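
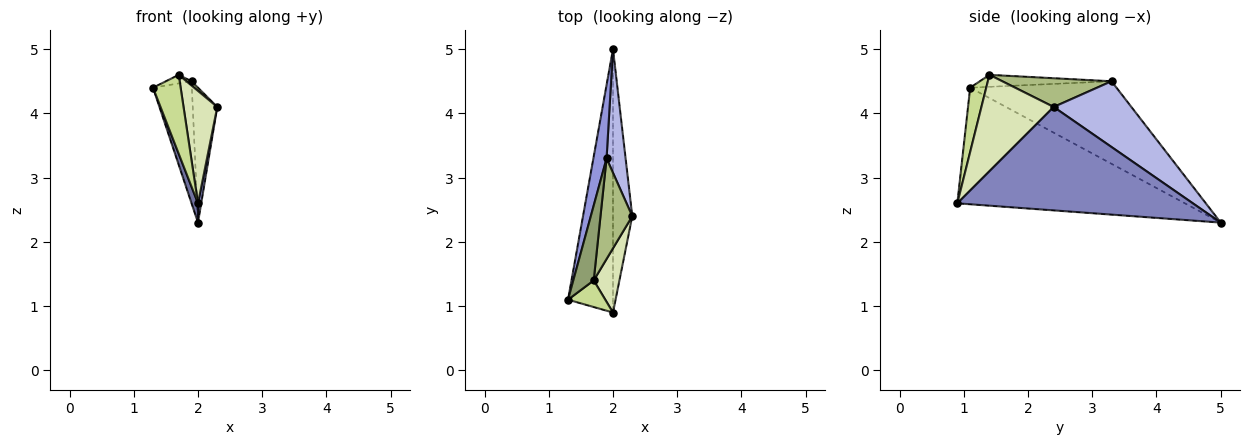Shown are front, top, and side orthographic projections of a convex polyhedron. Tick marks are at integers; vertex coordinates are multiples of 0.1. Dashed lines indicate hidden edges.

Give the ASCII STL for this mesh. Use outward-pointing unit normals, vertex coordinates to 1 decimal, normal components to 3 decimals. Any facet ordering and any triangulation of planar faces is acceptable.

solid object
 facet normal -0.933 -0.026 -0.360
  outer loop
   vertex 2.0 0.9 2.6
   vertex 1.3 1.1 4.4
   vertex 2.0 5.0 2.3
  endloop
 endfacet
 facet normal 0.983 -0.013 -0.183
  outer loop
   vertex 2.0 0.9 2.6
   vertex 2.0 5.0 2.3
   vertex 2.3 2.4 4.1
  endloop
 endfacet
 facet normal -0.955 0.254 0.153
  outer loop
   vertex 1.9 3.3 4.5
   vertex 2.0 5.0 2.3
   vertex 1.3 1.1 4.4
  endloop
 endfacet
 facet normal 0.919 0.290 0.266
  outer loop
   vertex 1.9 3.3 4.5
   vertex 2.3 2.4 4.1
   vertex 2.0 5.0 2.3
  endloop
 endfacet
 facet normal -0.503 0.098 0.859
  outer loop
   vertex 1.7 1.4 4.6
   vertex 1.9 3.3 4.5
   vertex 1.3 1.1 4.4
  endloop
 endfacet
 facet normal 0.670 -0.032 0.741
  outer loop
   vertex 1.7 1.4 4.6
   vertex 2.3 2.4 4.1
   vertex 1.9 3.3 4.5
  endloop
 endfacet
 facet normal 0.483 -0.830 0.280
  outer loop
   vertex 1.7 1.4 4.6
   vertex 1.3 1.1 4.4
   vertex 2.0 0.9 2.6
  endloop
 endfacet
 facet normal 0.881 -0.411 0.235
  outer loop
   vertex 1.7 1.4 4.6
   vertex 2.0 0.9 2.6
   vertex 2.3 2.4 4.1
  endloop
 endfacet
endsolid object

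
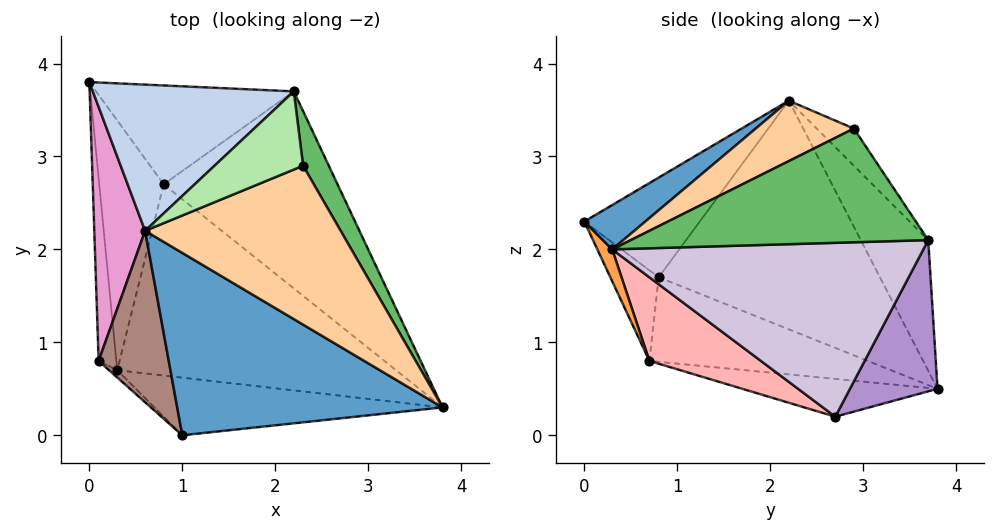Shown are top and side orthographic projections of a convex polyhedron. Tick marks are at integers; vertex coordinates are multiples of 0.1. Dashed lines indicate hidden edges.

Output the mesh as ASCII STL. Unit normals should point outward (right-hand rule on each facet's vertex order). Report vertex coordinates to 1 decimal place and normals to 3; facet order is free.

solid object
 facet normal 0.144 -0.484 0.863
  outer loop
   vertex 0.6 2.2 3.6
   vertex 1.0 0.0 2.3
   vertex 3.8 0.3 2.0
  endloop
 endfacet
 facet normal -0.314 0.818 0.483
  outer loop
   vertex 2.2 3.7 2.1
   vertex 0.0 3.8 0.5
   vertex 0.6 2.2 3.6
  endloop
 endfacet
 facet normal 0.049 -0.896 -0.441
  outer loop
   vertex 0.3 0.7 0.8
   vertex 3.8 0.3 2.0
   vertex 1.0 0.0 2.3
  endloop
 endfacet
 facet normal 0.282 -0.294 0.913
  outer loop
   vertex 2.3 2.9 3.3
   vertex 0.6 2.2 3.6
   vertex 3.8 0.3 2.0
  endloop
 endfacet
 facet normal 0.889 0.412 0.201
  outer loop
   vertex 2.3 2.9 3.3
   vertex 3.8 0.3 2.0
   vertex 2.2 3.7 2.1
  endloop
 endfacet
 facet normal -0.232 0.800 0.553
  outer loop
   vertex 2.3 2.9 3.3
   vertex 2.2 3.7 2.1
   vertex 0.6 2.2 3.6
  endloop
 endfacet
 facet normal -0.501 -0.131 -0.855
  outer loop
   vertex 0.8 2.7 0.2
   vertex 0.3 0.7 0.8
   vertex 0.0 3.8 0.5
  endloop
 endfacet
 facet normal 0.270 -0.338 -0.901
  outer loop
   vertex 0.8 2.7 0.2
   vertex 3.8 0.3 2.0
   vertex 0.3 0.7 0.8
  endloop
 endfacet
 facet normal 0.507 0.550 -0.663
  outer loop
   vertex 0.8 2.7 0.2
   vertex 0.0 3.8 0.5
   vertex 2.2 3.7 2.1
  endloop
 endfacet
 facet normal 0.667 0.333 -0.667
  outer loop
   vertex 0.8 2.7 0.2
   vertex 2.2 3.7 2.1
   vertex 3.8 0.3 2.0
  endloop
 endfacet
 facet normal -0.735 -0.439 0.517
  outer loop
   vertex 0.1 0.8 1.7
   vertex 1.0 0.0 2.3
   vertex 0.6 2.2 3.6
  endloop
 endfacet
 facet normal -0.642 -0.765 -0.058
  outer loop
   vertex 0.1 0.8 1.7
   vertex 0.3 0.7 0.8
   vertex 1.0 0.0 2.3
  endloop
 endfacet
 facet normal -0.975 0.054 0.217
  outer loop
   vertex 0.1 0.8 1.7
   vertex 0.6 2.2 3.6
   vertex 0.0 3.8 0.5
  endloop
 endfacet
 facet normal -0.972 -0.114 -0.203
  outer loop
   vertex 0.1 0.8 1.7
   vertex 0.0 3.8 0.5
   vertex 0.3 0.7 0.8
  endloop
 endfacet
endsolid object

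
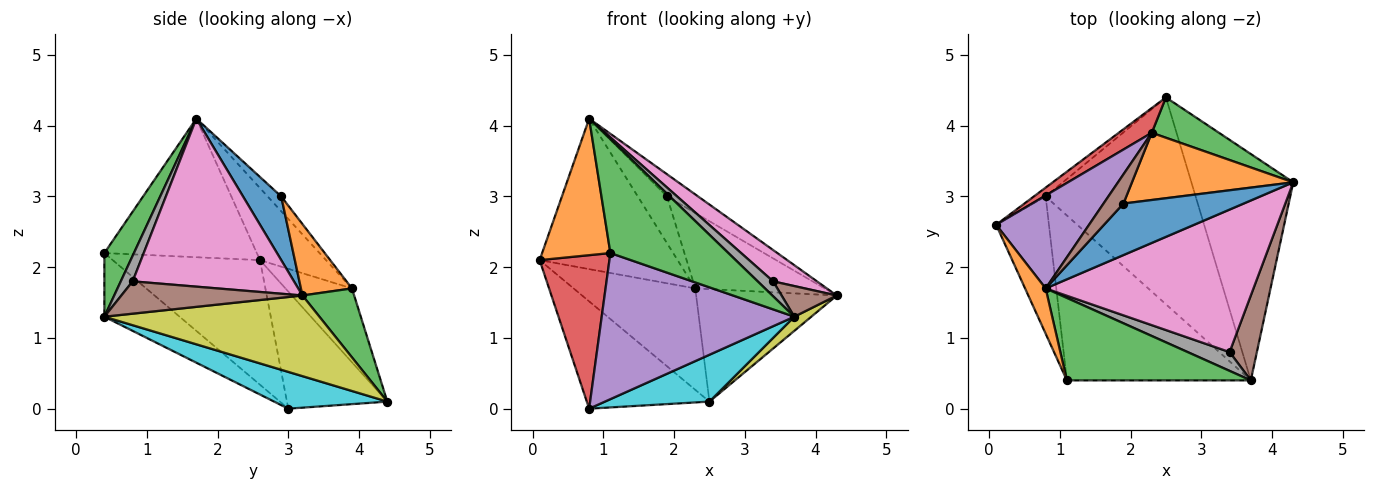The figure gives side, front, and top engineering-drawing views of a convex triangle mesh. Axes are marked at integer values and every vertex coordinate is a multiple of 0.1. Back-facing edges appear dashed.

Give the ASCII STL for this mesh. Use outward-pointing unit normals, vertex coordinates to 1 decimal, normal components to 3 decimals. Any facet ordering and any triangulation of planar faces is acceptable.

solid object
 facet normal 0.437 0.356 0.826
  outer loop
   vertex 1.9 2.9 3.0
   vertex 0.8 1.7 4.1
   vertex 4.3 3.2 1.6
  endloop
 endfacet
 facet normal -0.904 -0.405 0.134
  outer loop
   vertex 1.1 0.4 2.2
   vertex 0.8 1.7 4.1
   vertex 0.1 2.6 2.1
  endloop
 endfacet
 facet normal 0.199 -0.794 0.575
  outer loop
   vertex 1.1 0.4 2.2
   vertex 3.7 0.4 1.3
   vertex 0.8 1.7 4.1
  endloop
 endfacet
 facet normal -0.844 -0.400 -0.357
  outer loop
   vertex 1.1 0.4 2.2
   vertex 0.1 2.6 2.1
   vertex 0.8 3.0 0.0
  endloop
 endfacet
 facet normal -0.251 -0.642 -0.725
  outer loop
   vertex 1.1 0.4 2.2
   vertex 0.8 3.0 0.0
   vertex 3.7 0.4 1.3
  endloop
 endfacet
 facet normal 0.744 -0.227 0.628
  outer loop
   vertex 3.4 0.8 1.8
   vertex 3.7 0.4 1.3
   vertex 4.3 3.2 1.6
  endloop
 endfacet
 facet normal 0.620 -0.169 0.767
  outer loop
   vertex 3.4 0.8 1.8
   vertex 4.3 3.2 1.6
   vertex 0.8 1.7 4.1
  endloop
 endfacet
 facet normal 0.432 -0.560 0.707
  outer loop
   vertex 3.4 0.8 1.8
   vertex 0.8 1.7 4.1
   vertex 3.7 0.4 1.3
  endloop
 endfacet
 facet normal 0.620 -0.049 -0.783
  outer loop
   vertex 2.5 4.4 0.1
   vertex 4.3 3.2 1.6
   vertex 3.7 0.4 1.3
  endloop
 endfacet
 facet normal 0.233 -0.215 -0.949
  outer loop
   vertex 2.5 4.4 0.1
   vertex 3.7 0.4 1.3
   vertex 0.8 3.0 0.0
  endloop
 endfacet
 facet normal -0.632 0.772 -0.064
  outer loop
   vertex 2.5 4.4 0.1
   vertex 0.8 3.0 0.0
   vertex 0.1 2.6 2.1
  endloop
 endfacet
 facet normal 0.283 0.716 0.638
  outer loop
   vertex 2.3 3.9 1.7
   vertex 1.9 2.9 3.0
   vertex 4.3 3.2 1.6
  endloop
 endfacet
 facet normal 0.327 0.890 0.319
  outer loop
   vertex 2.3 3.9 1.7
   vertex 4.3 3.2 1.6
   vertex 2.5 4.4 0.1
  endloop
 endfacet
 facet normal -0.469 0.858 0.210
  outer loop
   vertex 2.3 3.9 1.7
   vertex 2.5 4.4 0.1
   vertex 0.1 2.6 2.1
  endloop
 endfacet
 facet normal -0.377 0.788 0.487
  outer loop
   vertex 2.3 3.9 1.7
   vertex 0.1 2.6 2.1
   vertex 0.8 1.7 4.1
  endloop
 endfacet
 facet normal -0.366 0.789 0.494
  outer loop
   vertex 2.3 3.9 1.7
   vertex 0.8 1.7 4.1
   vertex 1.9 2.9 3.0
  endloop
 endfacet
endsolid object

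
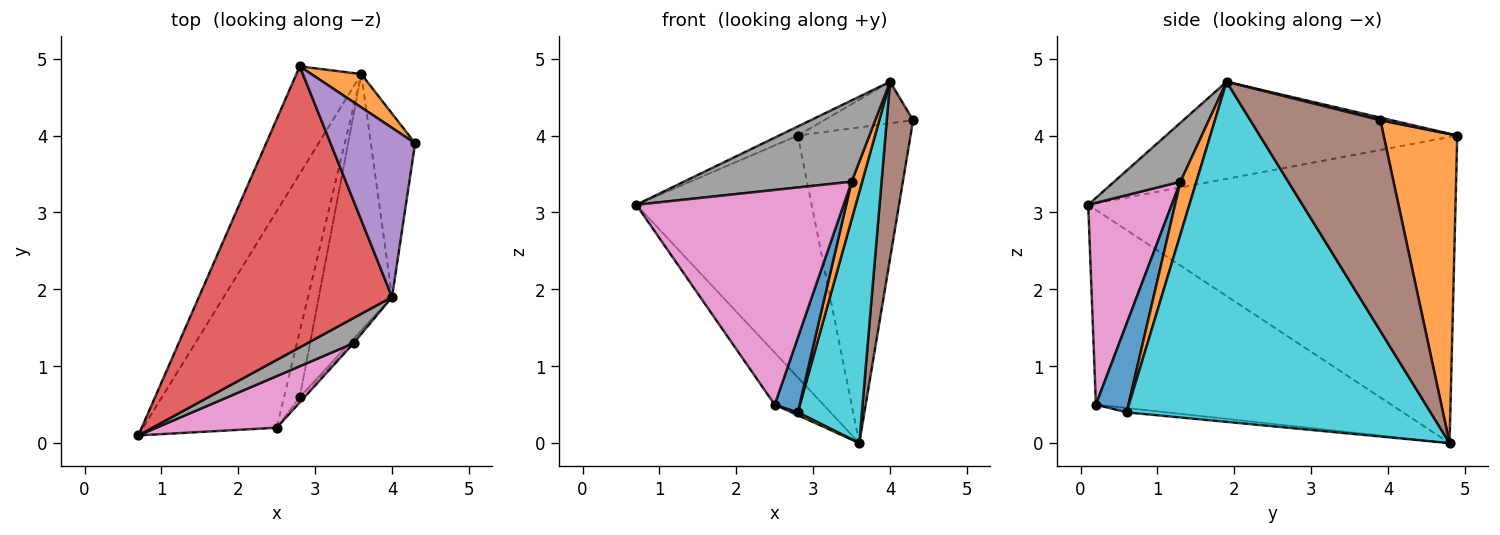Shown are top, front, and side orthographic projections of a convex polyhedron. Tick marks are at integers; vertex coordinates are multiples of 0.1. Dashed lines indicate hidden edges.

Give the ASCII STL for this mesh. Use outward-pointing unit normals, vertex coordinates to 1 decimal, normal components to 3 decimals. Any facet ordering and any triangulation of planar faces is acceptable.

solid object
 facet normal -0.886 0.423 -0.188
  outer loop
   vertex 3.6 4.8 0.0
   vertex 0.7 0.1 3.1
   vertex 2.8 4.9 4.0
  endloop
 endfacet
 facet normal 0.544 0.834 0.088
  outer loop
   vertex 3.6 4.8 0.0
   vertex 2.8 4.9 4.0
   vertex 4.3 3.9 4.2
  endloop
 endfacet
 facet normal -0.817 0.134 -0.561
  outer loop
   vertex 2.5 0.2 0.5
   vertex 0.7 0.1 3.1
   vertex 3.6 4.8 0.0
  endloop
 endfacet
 facet normal -0.449 0.029 0.893
  outer loop
   vertex 4.0 1.9 4.7
   vertex 2.8 4.9 4.0
   vertex 0.7 0.1 3.1
  endloop
 endfacet
 facet normal 0.029 0.238 0.971
  outer loop
   vertex 4.0 1.9 4.7
   vertex 4.3 3.9 4.2
   vertex 2.8 4.9 4.0
  endloop
 endfacet
 facet normal 0.960 -0.194 -0.202
  outer loop
   vertex 4.0 1.9 4.7
   vertex 3.6 4.8 0.0
   vertex 4.3 3.9 4.2
  endloop
 endfacet
 facet normal 0.365 -0.905 0.218
  outer loop
   vertex 3.5 1.3 3.4
   vertex 0.7 0.1 3.1
   vertex 2.5 0.2 0.5
  endloop
 endfacet
 facet normal 0.353 -0.894 0.277
  outer loop
   vertex 3.5 1.3 3.4
   vertex 4.0 1.9 4.7
   vertex 0.7 0.1 3.1
  endloop
 endfacet
 facet normal -0.266 -0.041 -0.963
  outer loop
   vertex 2.8 0.6 0.4
   vertex 2.5 0.2 0.5
   vertex 3.6 4.8 0.0
  endloop
 endfacet
 facet normal 0.957 -0.202 -0.206
  outer loop
   vertex 2.8 0.6 0.4
   vertex 3.6 4.8 0.0
   vertex 4.0 1.9 4.7
  endloop
 endfacet
 facet normal 0.794 -0.606 -0.044
  outer loop
   vertex 2.8 0.6 0.4
   vertex 3.5 1.3 3.4
   vertex 2.5 0.2 0.5
  endloop
 endfacet
 facet normal 0.832 -0.551 -0.065
  outer loop
   vertex 2.8 0.6 0.4
   vertex 4.0 1.9 4.7
   vertex 3.5 1.3 3.4
  endloop
 endfacet
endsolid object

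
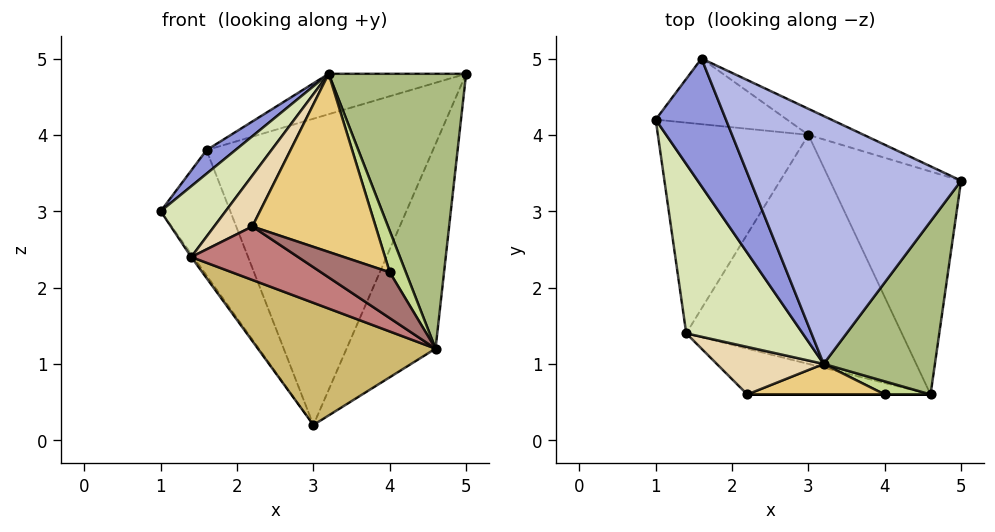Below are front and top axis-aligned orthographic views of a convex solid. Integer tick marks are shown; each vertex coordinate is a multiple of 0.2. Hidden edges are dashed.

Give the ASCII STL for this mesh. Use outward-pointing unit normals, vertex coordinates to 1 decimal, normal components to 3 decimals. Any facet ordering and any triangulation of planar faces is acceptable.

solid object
 facet normal -0.490 0.772 -0.405
  outer loop
   vertex 1.6 5.0 3.8
   vertex 3.0 4.0 0.2
   vertex 1.0 4.2 3.0
  endloop
 endfacet
 facet normal 0.443 0.893 -0.076
  outer loop
   vertex 1.6 5.0 3.8
   vertex 5.0 3.4 4.8
   vertex 3.0 4.0 0.2
  endloop
 endfacet
 facet normal -0.730 -0.124 0.672
  outer loop
   vertex 1.6 5.0 3.8
   vertex 1.0 4.2 3.0
   vertex 3.2 1.0 4.8
  endloop
 endfacet
 facet normal -0.210 0.157 0.965
  outer loop
   vertex 1.6 5.0 3.8
   vertex 3.2 1.0 4.8
   vertex 5.0 3.4 4.8
  endloop
 endfacet
 facet normal 0.885 0.315 -0.344
  outer loop
   vertex 4.6 0.6 1.2
   vertex 3.0 4.0 0.2
   vertex 5.0 3.4 4.8
  endloop
 endfacet
 facet normal 0.748 -0.561 0.353
  outer loop
   vertex 4.6 0.6 1.2
   vertex 5.0 3.4 4.8
   vertex 3.2 1.0 4.8
  endloop
 endfacet
 facet normal 0.449 -0.852 0.269
  outer loop
   vertex 4.6 0.6 1.2
   vertex 3.2 1.0 4.8
   vertex 4.0 0.6 2.2
  endloop
 endfacet
 facet normal -0.796 -0.233 0.558
  outer loop
   vertex 1.4 1.4 2.4
   vertex 3.2 1.0 4.8
   vertex 1.0 4.2 3.0
  endloop
 endfacet
 facet normal -0.813 0.008 -0.582
  outer loop
   vertex 1.4 1.4 2.4
   vertex 1.0 4.2 3.0
   vertex 3.0 4.0 0.2
  endloop
 endfacet
 facet normal -0.409 -0.429 -0.805
  outer loop
   vertex 1.4 1.4 2.4
   vertex 3.0 4.0 0.2
   vertex 4.6 0.6 1.2
  endloop
 endfacet
 facet normal 0.056 -0.984 0.169
  outer loop
   vertex 2.2 0.6 2.8
   vertex 4.0 0.6 2.2
   vertex 3.2 1.0 4.8
  endloop
 endfacet
 facet normal -0.731 -0.499 0.465
  outer loop
   vertex 2.2 0.6 2.8
   vertex 3.2 1.0 4.8
   vertex 1.4 1.4 2.4
  endloop
 endfacet
 facet normal 0.000 -1.000 0.000
  outer loop
   vertex 2.2 0.6 2.8
   vertex 4.6 0.6 1.2
   vertex 4.0 0.6 2.2
  endloop
 endfacet
 facet normal -0.398 -0.697 -0.597
  outer loop
   vertex 2.2 0.6 2.8
   vertex 1.4 1.4 2.4
   vertex 4.6 0.6 1.2
  endloop
 endfacet
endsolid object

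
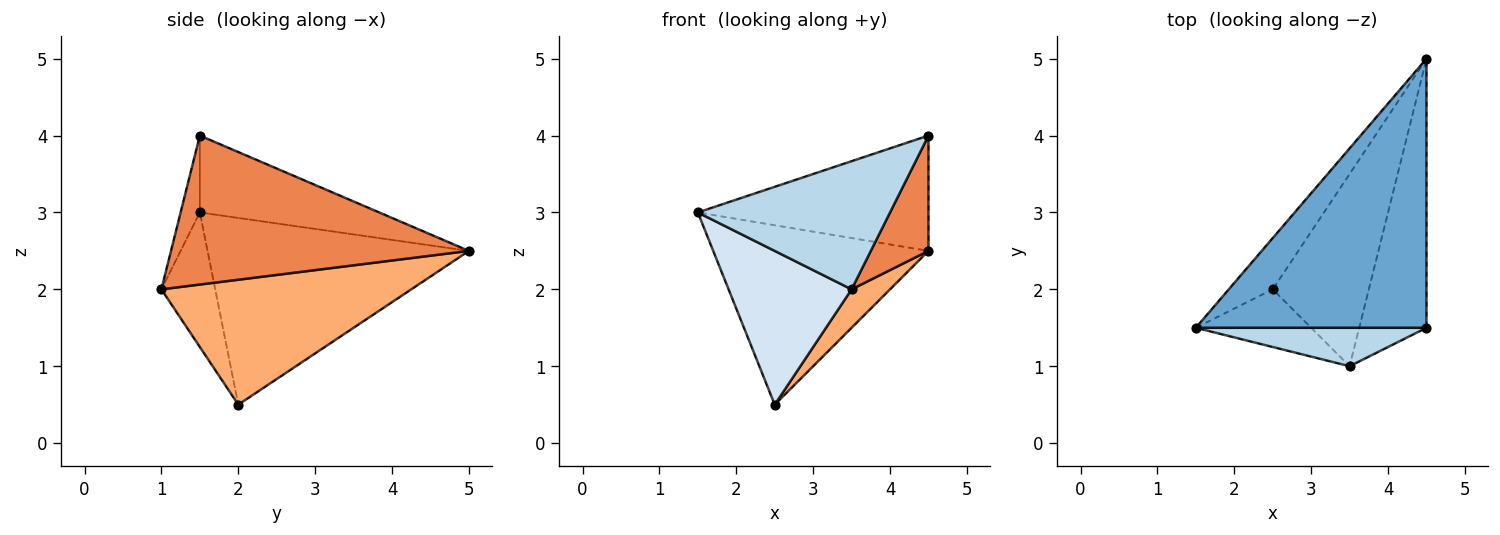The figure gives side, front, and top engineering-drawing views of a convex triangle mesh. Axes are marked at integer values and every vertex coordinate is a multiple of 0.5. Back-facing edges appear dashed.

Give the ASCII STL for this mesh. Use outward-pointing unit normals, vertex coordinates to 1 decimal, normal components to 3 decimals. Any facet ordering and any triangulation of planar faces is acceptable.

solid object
 facet normal -0.293 0.377 0.879
  outer loop
   vertex 4.5 1.5 4.0
   vertex 4.5 5.0 2.5
   vertex 1.5 1.5 3.0
  endloop
 endfacet
 facet normal -0.760 0.625 -0.179
  outer loop
   vertex 2.5 2.0 0.5
   vertex 1.5 1.5 3.0
   vertex 4.5 5.0 2.5
  endloop
 endfacet
 facet normal -0.095 -0.953 0.286
  outer loop
   vertex 3.5 1.0 2.0
   vertex 4.5 1.5 4.0
   vertex 1.5 1.5 3.0
  endloop
 endfacet
 facet normal -0.379 -0.866 -0.325
  outer loop
   vertex 3.5 1.0 2.0
   vertex 1.5 1.5 3.0
   vertex 2.5 2.0 0.5
  endloop
 endfacet
 facet normal 0.898 -0.174 -0.405
  outer loop
   vertex 3.5 1.0 2.0
   vertex 4.5 5.0 2.5
   vertex 4.5 1.5 4.0
  endloop
 endfacet
 facet normal 0.787 -0.121 -0.605
  outer loop
   vertex 3.5 1.0 2.0
   vertex 2.5 2.0 0.5
   vertex 4.5 5.0 2.5
  endloop
 endfacet
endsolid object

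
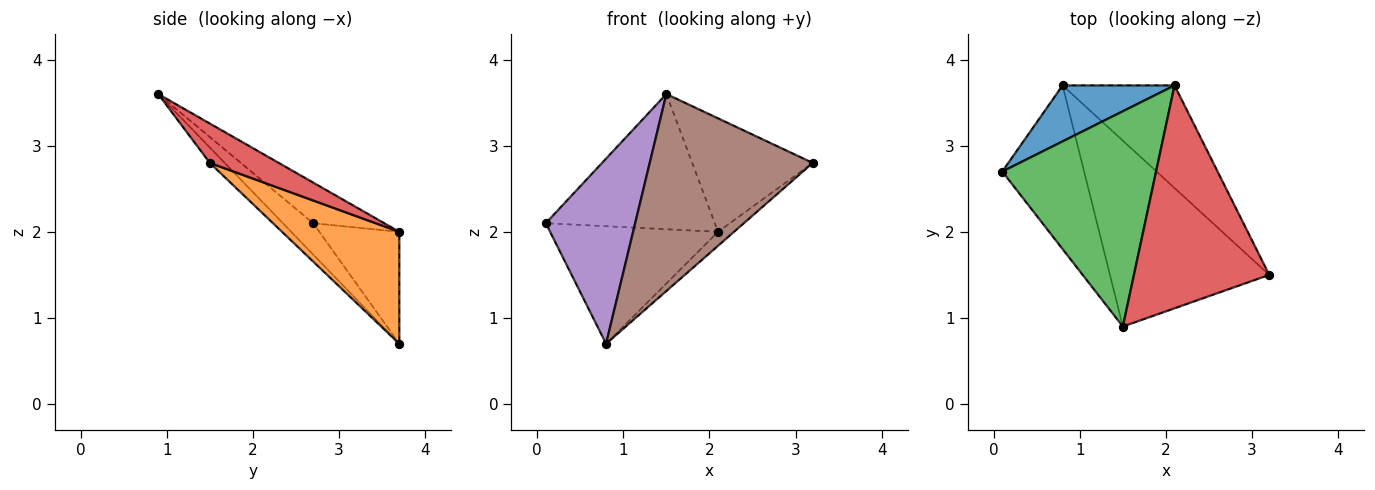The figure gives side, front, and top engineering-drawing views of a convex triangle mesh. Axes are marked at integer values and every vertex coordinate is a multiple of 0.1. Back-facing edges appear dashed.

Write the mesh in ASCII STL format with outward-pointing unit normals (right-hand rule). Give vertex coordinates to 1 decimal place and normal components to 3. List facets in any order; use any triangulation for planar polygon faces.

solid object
 facet normal -0.395 0.829 0.395
  outer loop
   vertex 0.8 3.7 0.7
   vertex 0.1 2.7 2.1
   vertex 2.1 3.7 2.0
  endloop
 endfacet
 facet normal 0.704 0.096 -0.704
  outer loop
   vertex 0.8 3.7 0.7
   vertex 2.1 3.7 2.0
   vertex 3.2 1.5 2.8
  endloop
 endfacet
 facet normal -0.218 0.519 0.826
  outer loop
   vertex 1.5 0.9 3.6
   vertex 2.1 3.7 2.0
   vertex 0.1 2.7 2.1
  endloop
 endfacet
 facet normal 0.251 0.439 0.863
  outer loop
   vertex 1.5 0.9 3.6
   vertex 3.2 1.5 2.8
   vertex 2.1 3.7 2.0
  endloop
 endfacet
 facet normal -0.246 -0.726 -0.642
  outer loop
   vertex 1.5 0.9 3.6
   vertex 0.1 2.7 2.1
   vertex 0.8 3.7 0.7
  endloop
 endfacet
 facet normal -0.066 -0.726 -0.685
  outer loop
   vertex 1.5 0.9 3.6
   vertex 0.8 3.7 0.7
   vertex 3.2 1.5 2.8
  endloop
 endfacet
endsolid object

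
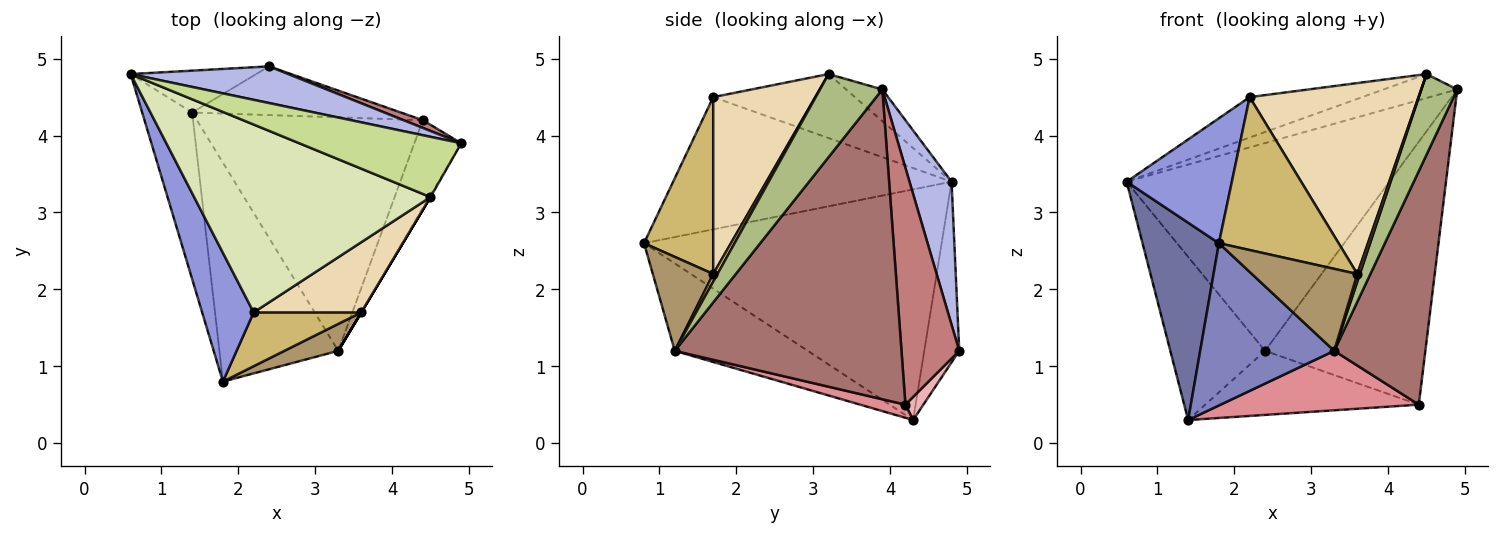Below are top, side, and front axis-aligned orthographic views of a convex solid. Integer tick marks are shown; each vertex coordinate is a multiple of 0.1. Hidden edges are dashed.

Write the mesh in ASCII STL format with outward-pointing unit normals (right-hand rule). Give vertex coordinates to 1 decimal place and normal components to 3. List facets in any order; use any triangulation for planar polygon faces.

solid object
 facet normal -0.948 -0.243 -0.205
  outer loop
   vertex 1.4 4.3 0.3
   vertex 1.8 0.8 2.6
   vertex 0.6 4.8 3.4
  endloop
 endfacet
 facet normal -0.509 -0.513 -0.692
  outer loop
   vertex 3.3 1.2 1.2
   vertex 1.8 0.8 2.6
   vertex 1.4 4.3 0.3
  endloop
 endfacet
 facet normal -0.879 -0.332 0.342
  outer loop
   vertex 2.2 1.7 4.5
   vertex 0.6 4.8 3.4
   vertex 1.8 0.8 2.6
  endloop
 endfacet
 facet normal 0.156 0.973 0.172
  outer loop
   vertex 2.4 4.9 1.2
   vertex 0.6 4.8 3.4
   vertex 4.9 3.9 4.6
  endloop
 endfacet
 facet normal -0.337 0.912 -0.234
  outer loop
   vertex 2.4 4.9 1.2
   vertex 1.4 4.3 0.3
   vertex 0.6 4.8 3.4
  endloop
 endfacet
 facet normal 0.867 -0.499 -0.012
  outer loop
   vertex 4.5 3.2 4.8
   vertex 3.3 1.2 1.2
   vertex 4.9 3.9 4.6
  endloop
 endfacet
 facet normal -0.179 0.364 0.914
  outer loop
   vertex 4.5 3.2 4.8
   vertex 4.9 3.9 4.6
   vertex 0.6 4.8 3.4
  endloop
 endfacet
 facet normal -0.256 0.203 0.945
  outer loop
   vertex 4.5 3.2 4.8
   vertex 0.6 4.8 3.4
   vertex 2.2 1.7 4.5
  endloop
 endfacet
 facet normal 0.478 -0.835 0.274
  outer loop
   vertex 3.6 1.7 2.2
   vertex 1.8 0.8 2.6
   vertex 3.3 1.2 1.2
  endloop
 endfacet
 facet normal 0.479 -0.828 0.291
  outer loop
   vertex 3.6 1.7 2.2
   vertex 2.2 1.7 4.5
   vertex 1.8 0.8 2.6
  endloop
 endfacet
 facet normal 0.857 -0.514 0.000
  outer loop
   vertex 3.6 1.7 2.2
   vertex 3.3 1.2 1.2
   vertex 4.5 3.2 4.8
  endloop
 endfacet
 facet normal 0.493 -0.816 0.300
  outer loop
   vertex 3.6 1.7 2.2
   vertex 4.5 3.2 4.8
   vertex 2.2 1.7 4.5
  endloop
 endfacet
 facet normal 0.919 -0.369 -0.139
  outer loop
   vertex 4.4 4.2 0.5
   vertex 4.9 3.9 4.6
   vertex 3.3 1.2 1.2
  endloop
 endfacet
 facet normal 0.339 0.940 0.027
  outer loop
   vertex 4.4 4.2 0.5
   vertex 2.4 4.9 1.2
   vertex 4.9 3.9 4.6
  endloop
 endfacet
 facet normal 0.056 -0.246 -0.968
  outer loop
   vertex 4.4 4.2 0.5
   vertex 3.3 1.2 1.2
   vertex 1.4 4.3 0.3
  endloop
 endfacet
 facet normal 0.067 0.794 -0.604
  outer loop
   vertex 4.4 4.2 0.5
   vertex 1.4 4.3 0.3
   vertex 2.4 4.9 1.2
  endloop
 endfacet
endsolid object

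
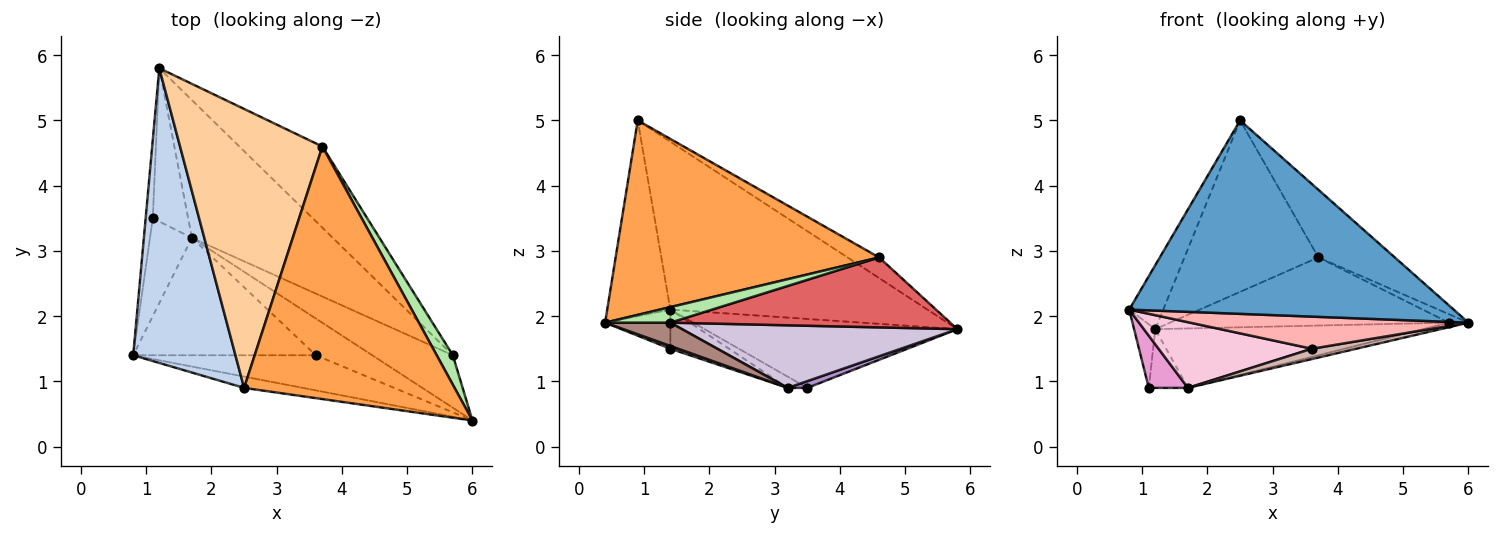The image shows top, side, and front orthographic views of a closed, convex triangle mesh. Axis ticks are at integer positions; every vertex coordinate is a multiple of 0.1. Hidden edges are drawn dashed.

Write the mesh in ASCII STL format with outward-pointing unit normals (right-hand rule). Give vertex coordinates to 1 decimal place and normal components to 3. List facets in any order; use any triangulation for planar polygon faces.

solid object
 facet normal -0.191 -0.980 -0.057
  outer loop
   vertex 2.5 0.9 5.0
   vertex 0.8 1.4 2.1
   vertex 6.0 0.4 1.9
  endloop
 endfacet
 facet normal -0.849 0.112 0.517
  outer loop
   vertex 2.5 0.9 5.0
   vertex 1.2 5.8 1.8
   vertex 0.8 1.4 2.1
  endloop
 endfacet
 facet normal 0.666 0.193 0.721
  outer loop
   vertex 3.7 4.6 2.9
   vertex 2.5 0.9 5.0
   vertex 6.0 0.4 1.9
  endloop
 endfacet
 facet normal -0.123 0.520 0.846
  outer loop
   vertex 3.7 4.6 2.9
   vertex 1.2 5.8 1.8
   vertex 2.5 0.9 5.0
  endloop
 endfacet
 facet normal -0.991 0.083 -0.102
  outer loop
   vertex 1.1 3.5 0.9
   vertex 0.8 1.4 2.1
   vertex 1.2 5.8 1.8
  endloop
 endfacet
 facet normal 0.679 0.204 0.706
  outer loop
   vertex 5.7 1.4 1.9
   vertex 3.7 4.6 2.9
   vertex 6.0 0.4 1.9
  endloop
 endfacet
 facet normal 0.542 0.540 -0.644
  outer loop
   vertex 5.7 1.4 1.9
   vertex 1.2 5.8 1.8
   vertex 3.7 4.6 2.9
  endloop
 endfacet
 facet normal -0.156 -0.666 -0.729
  outer loop
   vertex 3.6 1.4 1.5
   vertex 6.0 0.4 1.9
   vertex 0.8 1.4 2.1
  endloop
 endfacet
 facet normal 0.176 0.352 -0.919
  outer loop
   vertex 1.7 3.2 0.9
   vertex 1.1 3.5 0.9
   vertex 1.2 5.8 1.8
  endloop
 endfacet
 facet normal 0.378 0.367 -0.850
  outer loop
   vertex 1.7 3.2 0.9
   vertex 1.2 5.8 1.8
   vertex 5.7 1.4 1.9
  endloop
 endfacet
 facet normal 0.277 0.083 -0.957
  outer loop
   vertex 1.7 3.2 0.9
   vertex 5.7 1.4 1.9
   vertex 6.0 0.4 1.9
  endloop
 endfacet
 facet normal 0.048 -0.270 -0.962
  outer loop
   vertex 1.7 3.2 0.9
   vertex 6.0 0.4 1.9
   vertex 3.6 1.4 1.5
  endloop
 endfacet
 facet normal -0.229 -0.458 -0.859
  outer loop
   vertex 1.7 3.2 0.9
   vertex 0.8 1.4 2.1
   vertex 1.1 3.5 0.9
  endloop
 endfacet
 facet normal -0.184 -0.480 -0.858
  outer loop
   vertex 1.7 3.2 0.9
   vertex 3.6 1.4 1.5
   vertex 0.8 1.4 2.1
  endloop
 endfacet
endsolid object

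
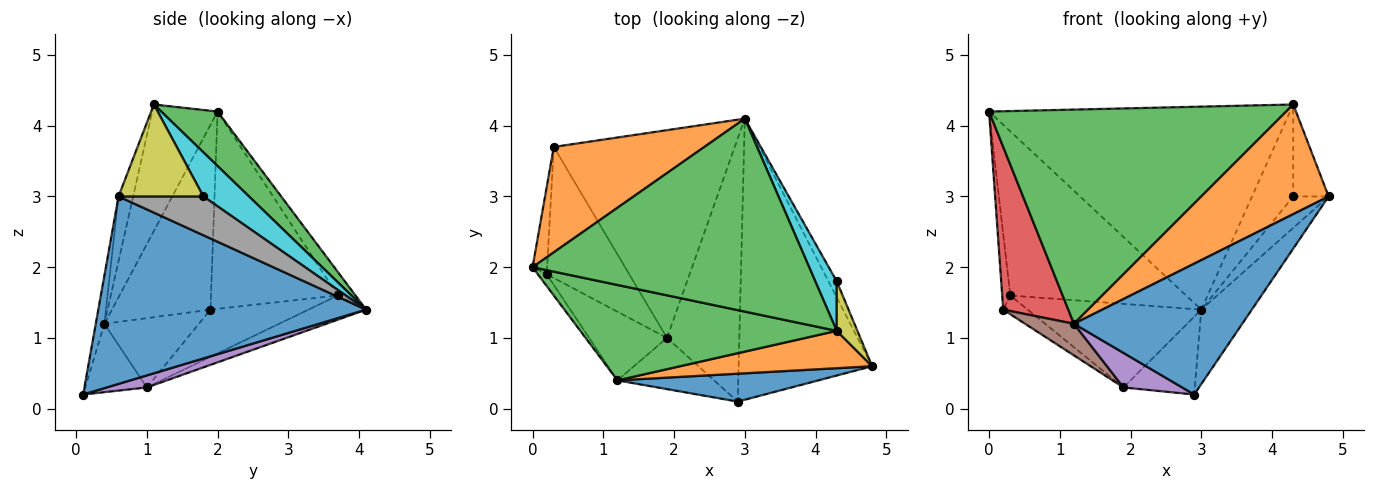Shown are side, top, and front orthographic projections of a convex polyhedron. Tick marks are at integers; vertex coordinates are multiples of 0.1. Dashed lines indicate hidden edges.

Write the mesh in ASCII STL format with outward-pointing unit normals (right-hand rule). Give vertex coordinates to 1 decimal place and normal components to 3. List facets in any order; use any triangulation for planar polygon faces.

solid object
 facet normal 0.805 0.152 -0.573
  outer loop
   vertex 2.9 0.1 0.2
   vertex 3.0 4.1 1.4
   vertex 4.8 0.6 3.0
  endloop
 endfacet
 facet normal -0.084 0.838 0.538
  outer loop
   vertex 0.3 3.7 1.6
   vertex 0.0 2.0 4.2
   vertex 3.0 4.1 1.4
  endloop
 endfacet
 facet normal 0.134 0.718 0.683
  outer loop
   vertex 4.3 1.1 4.3
   vertex 3.0 4.1 1.4
   vertex 0.0 2.0 4.2
  endloop
 endfacet
 facet normal -0.995 0.063 -0.073
  outer loop
   vertex 0.2 1.9 1.4
   vertex 0.0 2.0 4.2
   vertex 0.3 3.7 1.6
  endloop
 endfacet
 facet normal 0.157 0.280 -0.947
  outer loop
   vertex 1.9 1.0 0.3
   vertex 3.0 4.1 1.4
   vertex 2.9 0.1 0.2
  endloop
 endfacet
 facet normal -0.123 0.370 -0.921
  outer loop
   vertex 1.9 1.0 0.3
   vertex 0.3 3.7 1.6
   vertex 3.0 4.1 1.4
  endloop
 endfacet
 facet normal -0.492 0.123 -0.862
  outer loop
   vertex 1.9 1.0 0.3
   vertex 0.2 1.9 1.4
   vertex 0.3 3.7 1.6
  endloop
 endfacet
 facet normal 0.906 0.377 -0.193
  outer loop
   vertex 4.3 1.8 3.0
   vertex 4.8 0.6 3.0
   vertex 3.0 4.1 1.4
  endloop
 endfacet
 facet normal 0.904 0.377 0.203
  outer loop
   vertex 4.3 1.8 3.0
   vertex 4.3 1.1 4.3
   vertex 4.8 0.6 3.0
  endloop
 endfacet
 facet normal 0.698 0.631 0.340
  outer loop
   vertex 4.3 1.8 3.0
   vertex 3.0 4.1 1.4
   vertex 4.3 1.1 4.3
  endloop
 endfacet
 facet normal -0.050 -0.977 0.208
  outer loop
   vertex 1.2 0.4 1.2
   vertex 2.9 0.1 0.2
   vertex 4.8 0.6 3.0
  endloop
 endfacet
 facet normal -0.108 -0.941 0.320
  outer loop
   vertex 1.2 0.4 1.2
   vertex 4.8 0.6 3.0
   vertex 4.3 1.1 4.3
  endloop
 endfacet
 facet normal -0.197 -0.896 0.399
  outer loop
   vertex 1.2 0.4 1.2
   vertex 4.3 1.1 4.3
   vertex 0.0 2.0 4.2
  endloop
 endfacet
 facet normal -0.834 -0.551 -0.040
  outer loop
   vertex 1.2 0.4 1.2
   vertex 0.0 2.0 4.2
   vertex 0.2 1.9 1.4
  endloop
 endfacet
 facet normal -0.506 -0.483 -0.715
  outer loop
   vertex 1.2 0.4 1.2
   vertex 1.9 1.0 0.3
   vertex 2.9 0.1 0.2
  endloop
 endfacet
 facet normal -0.629 -0.325 -0.706
  outer loop
   vertex 1.2 0.4 1.2
   vertex 0.2 1.9 1.4
   vertex 1.9 1.0 0.3
  endloop
 endfacet
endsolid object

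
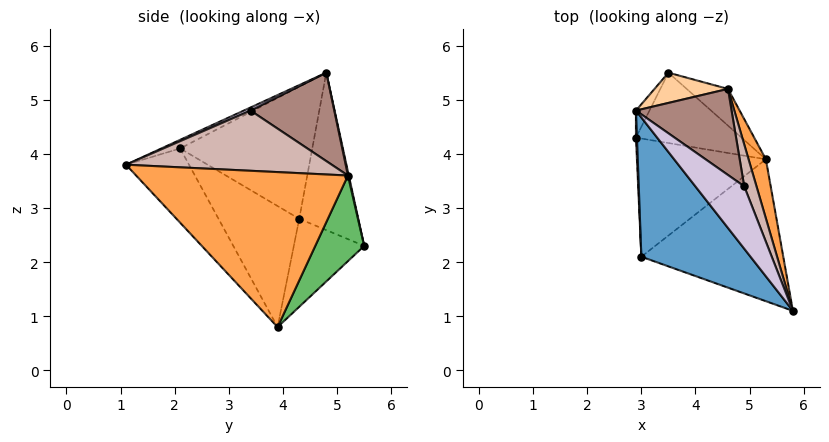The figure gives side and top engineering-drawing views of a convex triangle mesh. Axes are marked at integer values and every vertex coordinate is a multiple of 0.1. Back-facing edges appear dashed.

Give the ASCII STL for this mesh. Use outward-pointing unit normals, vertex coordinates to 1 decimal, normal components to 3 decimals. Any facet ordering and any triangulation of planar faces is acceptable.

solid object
 facet normal -0.070 -0.461 0.885
  outer loop
   vertex 3.0 2.1 4.1
   vertex 5.8 1.1 3.8
   vertex 2.9 4.8 5.5
  endloop
 endfacet
 facet normal -0.323 -0.718 -0.617
  outer loop
   vertex 3.0 2.1 4.1
   vertex 5.3 3.9 0.8
   vertex 5.8 1.1 3.8
  endloop
 endfacet
 facet normal 0.953 0.284 0.106
  outer loop
   vertex 4.6 5.2 3.6
   vertex 5.8 1.1 3.8
   vertex 5.3 3.9 0.8
  endloop
 endfacet
 facet normal 0.011 0.976 0.216
  outer loop
   vertex 4.6 5.2 3.6
   vertex 3.5 5.5 2.3
   vertex 2.9 4.8 5.5
  endloop
 endfacet
 facet normal 0.518 0.818 -0.250
  outer loop
   vertex 4.6 5.2 3.6
   vertex 5.3 3.9 0.8
   vertex 3.5 5.5 2.3
  endloop
 endfacet
 facet normal -0.904 0.420 -0.078
  outer loop
   vertex 2.9 4.3 2.8
   vertex 2.9 4.8 5.5
   vertex 3.5 5.5 2.3
  endloop
 endfacet
 facet normal -0.999 -0.041 0.008
  outer loop
   vertex 2.9 4.3 2.8
   vertex 3.0 2.1 4.1
   vertex 2.9 4.8 5.5
  endloop
 endfacet
 facet normal -0.640 0.000 -0.768
  outer loop
   vertex 2.9 4.3 2.8
   vertex 3.5 5.5 2.3
   vertex 5.3 3.9 0.8
  endloop
 endfacet
 facet normal -0.621 -0.419 -0.662
  outer loop
   vertex 2.9 4.3 2.8
   vertex 5.3 3.9 0.8
   vertex 3.0 2.1 4.1
  endloop
 endfacet
 facet normal 0.058 -0.379 0.924
  outer loop
   vertex 4.9 3.4 4.8
   vertex 2.9 4.8 5.5
   vertex 5.8 1.1 3.8
  endloop
 endfacet
 facet normal 0.581 0.516 0.629
  outer loop
   vertex 4.9 3.4 4.8
   vertex 4.6 5.2 3.6
   vertex 2.9 4.8 5.5
  endloop
 endfacet
 facet normal 0.939 0.284 0.192
  outer loop
   vertex 4.9 3.4 4.8
   vertex 5.8 1.1 3.8
   vertex 4.6 5.2 3.6
  endloop
 endfacet
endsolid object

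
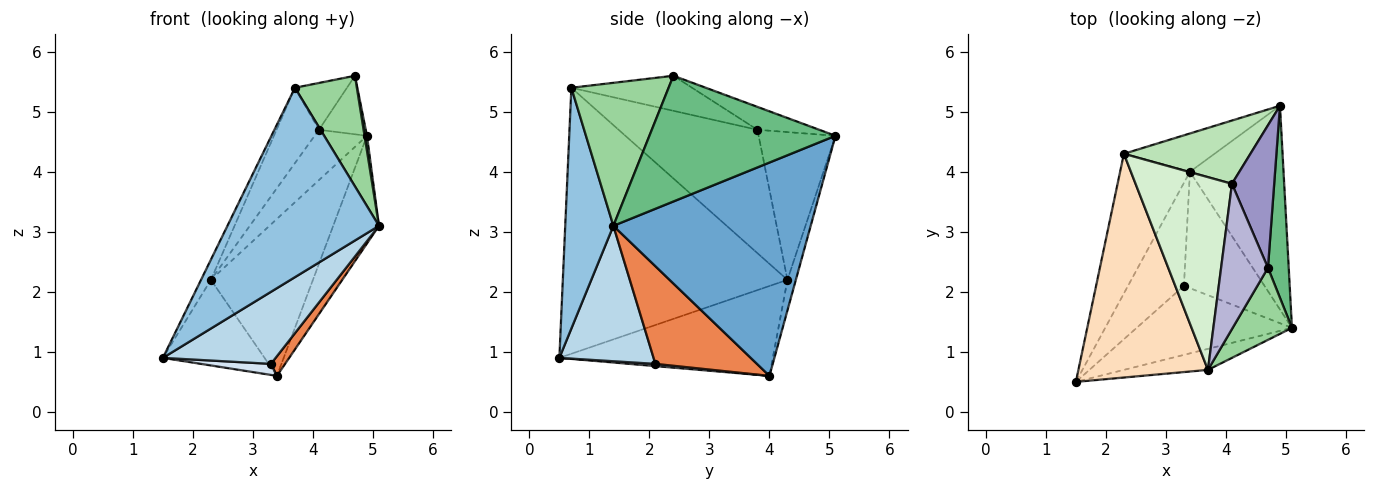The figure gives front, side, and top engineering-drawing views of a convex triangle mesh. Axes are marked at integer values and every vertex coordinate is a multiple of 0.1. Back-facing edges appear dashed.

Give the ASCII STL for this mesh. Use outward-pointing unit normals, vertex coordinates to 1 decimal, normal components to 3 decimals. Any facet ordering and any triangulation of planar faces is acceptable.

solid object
 facet normal 0.896 0.208 -0.393
  outer loop
   vertex 3.4 4.0 0.6
   vertex 4.9 5.1 4.6
   vertex 5.1 1.4 3.1
  endloop
 endfacet
 facet normal 0.301 -0.948 -0.105
  outer loop
   vertex 3.7 0.7 5.4
   vertex 1.5 0.5 0.9
   vertex 5.1 1.4 3.1
  endloop
 endfacet
 facet normal 0.517 -0.618 -0.592
  outer loop
   vertex 3.3 2.1 0.8
   vertex 5.1 1.4 3.1
   vertex 1.5 0.5 0.9
  endloop
 endfacet
 facet normal 0.040 -0.107 -0.994
  outer loop
   vertex 3.3 2.1 0.8
   vertex 1.5 0.5 0.9
   vertex 3.4 4.0 0.6
  endloop
 endfacet
 facet normal 0.767 -0.107 -0.633
  outer loop
   vertex 3.3 2.1 0.8
   vertex 3.4 4.0 0.6
   vertex 5.1 1.4 3.1
  endloop
 endfacet
 facet normal -0.739 0.352 -0.574
  outer loop
   vertex 2.3 4.3 2.2
   vertex 3.4 4.0 0.6
   vertex 1.5 0.5 0.9
  endloop
 endfacet
 facet normal -0.080 0.968 -0.236
  outer loop
   vertex 2.3 4.3 2.2
   vertex 4.9 5.1 4.6
   vertex 3.4 4.0 0.6
  endloop
 endfacet
 facet normal -0.898 0.039 0.437
  outer loop
   vertex 2.3 4.3 2.2
   vertex 1.5 0.5 0.9
   vertex 3.7 0.7 5.4
  endloop
 endfacet
 facet normal 0.987 -0.013 0.163
  outer loop
   vertex 4.7 2.4 5.6
   vertex 5.1 1.4 3.1
   vertex 4.9 5.1 4.6
  endloop
 endfacet
 facet normal 0.796 -0.507 0.330
  outer loop
   vertex 4.7 2.4 5.6
   vertex 3.7 0.7 5.4
   vertex 5.1 1.4 3.1
  endloop
 endfacet
 facet normal -0.675 0.460 0.578
  outer loop
   vertex 4.1 3.8 4.7
   vertex 4.9 5.1 4.6
   vertex 2.3 4.3 2.2
  endloop
 endfacet
 facet normal -0.766 0.234 0.598
  outer loop
   vertex 4.1 3.8 4.7
   vertex 2.3 4.3 2.2
   vertex 3.7 0.7 5.4
  endloop
 endfacet
 facet normal -0.448 0.339 0.827
  outer loop
   vertex 4.1 3.8 4.7
   vertex 4.7 2.4 5.6
   vertex 4.9 5.1 4.6
  endloop
 endfacet
 facet normal -0.580 0.250 0.775
  outer loop
   vertex 4.1 3.8 4.7
   vertex 3.7 0.7 5.4
   vertex 4.7 2.4 5.6
  endloop
 endfacet
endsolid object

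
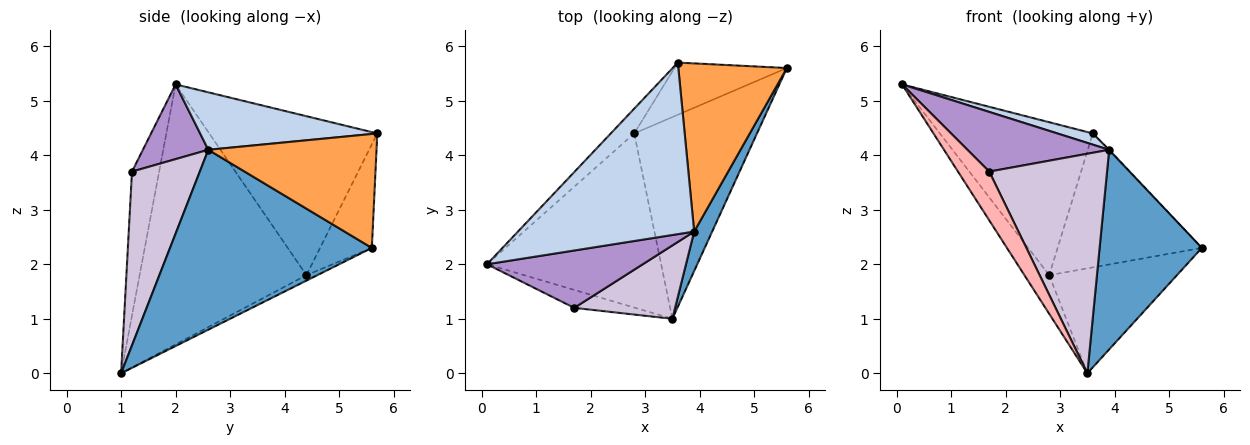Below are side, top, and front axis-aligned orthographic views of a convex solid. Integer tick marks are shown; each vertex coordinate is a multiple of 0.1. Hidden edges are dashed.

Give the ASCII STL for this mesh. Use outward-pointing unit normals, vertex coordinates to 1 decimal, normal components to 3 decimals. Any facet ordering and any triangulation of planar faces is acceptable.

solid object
 facet normal 0.889 -0.450 0.089
  outer loop
   vertex 3.9 2.6 4.1
   vertex 3.5 1.0 0.0
   vertex 5.6 5.6 2.3
  endloop
 endfacet
 facet normal 0.309 -0.062 0.949
  outer loop
   vertex 3.9 2.6 4.1
   vertex 3.6 5.7 4.4
   vertex 0.1 2.0 5.3
  endloop
 endfacet
 facet normal 0.724 0.003 0.690
  outer loop
   vertex 3.9 2.6 4.1
   vertex 5.6 5.6 2.3
   vertex 3.6 5.7 4.4
  endloop
 endfacet
 facet normal -0.825 0.123 -0.552
  outer loop
   vertex 2.8 4.4 1.8
   vertex 3.5 1.0 0.0
   vertex 0.1 2.0 5.3
  endloop
 endfacet
 facet normal -0.735 0.669 -0.108
  outer loop
   vertex 2.8 4.4 1.8
   vertex 0.1 2.0 5.3
   vertex 3.6 5.7 4.4
  endloop
 endfacet
 facet normal -0.039 0.461 -0.886
  outer loop
   vertex 2.8 4.4 1.8
   vertex 5.6 5.6 2.3
   vertex 3.5 1.0 0.0
  endloop
 endfacet
 facet normal -0.317 0.884 -0.344
  outer loop
   vertex 2.8 4.4 1.8
   vertex 3.6 5.7 4.4
   vertex 5.6 5.6 2.3
  endloop
 endfacet
 facet normal -0.632 -0.727 -0.268
  outer loop
   vertex 1.7 1.2 3.7
   vertex 0.1 2.0 5.3
   vertex 3.5 1.0 0.0
  endloop
 endfacet
 facet normal 0.316 -0.684 0.658
  outer loop
   vertex 1.7 1.2 3.7
   vertex 3.9 2.6 4.1
   vertex 0.1 2.0 5.3
  endloop
 endfacet
 facet normal 0.479 -0.832 0.278
  outer loop
   vertex 1.7 1.2 3.7
   vertex 3.5 1.0 0.0
   vertex 3.9 2.6 4.1
  endloop
 endfacet
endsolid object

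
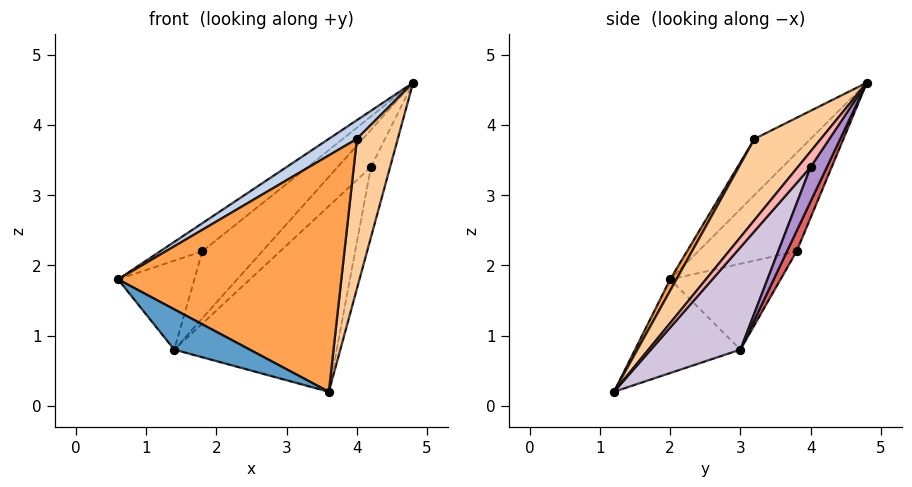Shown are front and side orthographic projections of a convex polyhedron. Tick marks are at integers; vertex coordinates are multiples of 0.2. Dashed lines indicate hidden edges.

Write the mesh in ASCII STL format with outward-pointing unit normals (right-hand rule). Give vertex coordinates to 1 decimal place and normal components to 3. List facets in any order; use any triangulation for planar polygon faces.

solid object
 facet normal -0.512 -0.367 -0.777
  outer loop
   vertex 1.4 3.0 0.8
   vertex 3.6 1.2 0.2
   vertex 0.6 2.0 1.8
  endloop
 endfacet
 facet normal -0.436 -0.218 0.873
  outer loop
   vertex 4.0 3.2 3.8
   vertex 4.8 4.8 4.6
   vertex 0.6 2.0 1.8
  endloop
 endfacet
 facet normal 0.024 -0.875 0.483
  outer loop
   vertex 4.0 3.2 3.8
   vertex 0.6 2.0 1.8
   vertex 3.6 1.2 0.2
  endloop
 endfacet
 facet normal 0.836 -0.514 0.193
  outer loop
   vertex 4.0 3.2 3.8
   vertex 3.6 1.2 0.2
   vertex 4.8 4.8 4.6
  endloop
 endfacet
 facet normal -0.655 0.281 0.702
  outer loop
   vertex 1.8 3.8 2.2
   vertex 0.6 2.0 1.8
   vertex 4.8 4.8 4.6
  endloop
 endfacet
 facet normal -0.819 0.566 -0.089
  outer loop
   vertex 1.8 3.8 2.2
   vertex 1.4 3.0 0.8
   vertex 0.6 2.0 1.8
  endloop
 endfacet
 facet normal 0.135 0.843 -0.520
  outer loop
   vertex 1.8 3.8 2.2
   vertex 4.8 4.8 4.6
   vertex 1.4 3.0 0.8
  endloop
 endfacet
 facet normal 0.426 0.640 -0.640
  outer loop
   vertex 4.2 4.0 3.4
   vertex 4.8 4.8 4.6
   vertex 3.6 1.2 0.2
  endloop
 endfacet
 facet normal 0.340 0.695 -0.633
  outer loop
   vertex 4.2 4.0 3.4
   vertex 1.4 3.0 0.8
   vertex 4.8 4.8 4.6
  endloop
 endfacet
 facet normal 0.367 0.665 -0.651
  outer loop
   vertex 4.2 4.0 3.4
   vertex 3.6 1.2 0.2
   vertex 1.4 3.0 0.8
  endloop
 endfacet
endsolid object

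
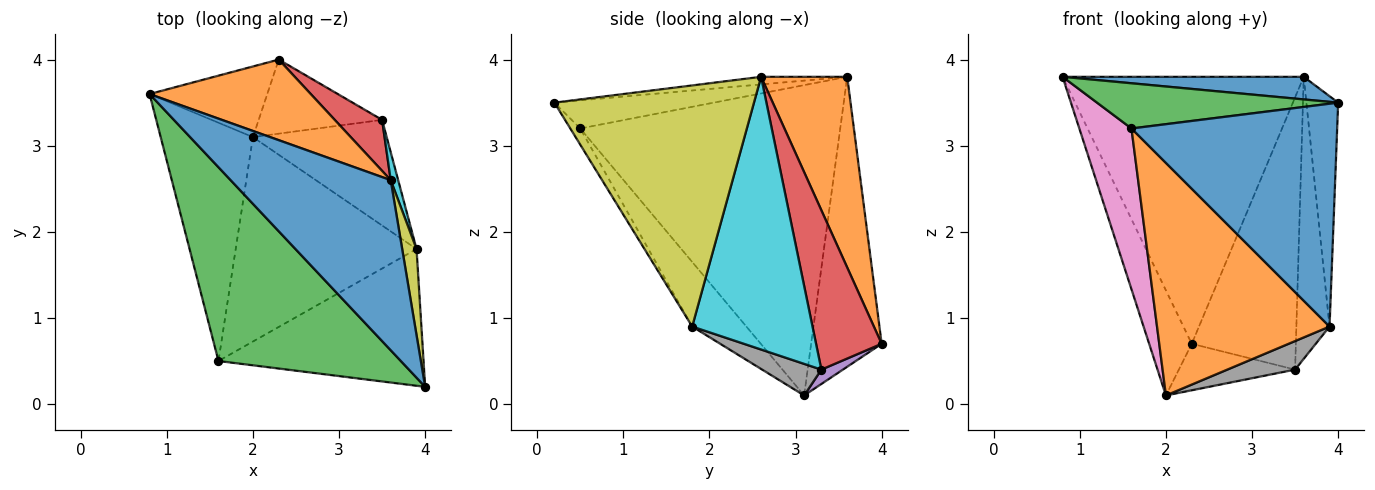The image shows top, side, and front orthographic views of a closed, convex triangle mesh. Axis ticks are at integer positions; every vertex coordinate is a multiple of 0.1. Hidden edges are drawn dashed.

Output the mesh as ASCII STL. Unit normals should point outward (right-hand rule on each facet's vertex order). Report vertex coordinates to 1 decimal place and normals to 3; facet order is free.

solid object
 facet normal -0.047 -0.132 0.990
  outer loop
   vertex 3.6 2.6 3.8
   vertex 0.8 3.6 3.8
   vertex 4.0 0.2 3.5
  endloop
 endfacet
 facet normal 0.324 0.906 0.273
  outer loop
   vertex 3.6 2.6 3.8
   vertex 2.3 4.0 0.7
   vertex 0.8 3.6 3.8
  endloop
 endfacet
 facet normal -0.148 -0.225 0.963
  outer loop
   vertex 1.6 0.5 3.2
   vertex 4.0 0.2 3.5
   vertex 0.8 3.6 3.8
  endloop
 endfacet
 facet normal 0.527 0.836 0.157
  outer loop
   vertex 3.5 3.3 0.4
   vertex 2.3 4.0 0.7
   vertex 3.6 2.6 3.8
  endloop
 endfacet
 facet normal 0.098 0.529 -0.843
  outer loop
   vertex 2.0 3.1 0.1
   vertex 2.3 4.0 0.7
   vertex 3.5 3.3 0.4
  endloop
 endfacet
 facet normal -0.809 0.488 -0.328
  outer loop
   vertex 2.0 3.1 0.1
   vertex 0.8 3.6 3.8
   vertex 2.3 4.0 0.7
  endloop
 endfacet
 facet normal -0.941 -0.189 -0.280
  outer loop
   vertex 2.0 3.1 0.1
   vertex 1.6 0.5 3.2
   vertex 0.8 3.6 3.8
  endloop
 endfacet
 facet normal 0.222 -0.254 -0.941
  outer loop
   vertex 3.9 1.8 0.9
   vertex 2.0 3.1 0.1
   vertex 3.5 3.3 0.4
  endloop
 endfacet
 facet normal 0.986 0.157 0.059
  outer loop
   vertex 3.9 1.8 0.9
   vertex 3.6 2.6 3.8
   vertex 4.0 0.2 3.5
  endloop
 endfacet
 facet normal 0.964 0.266 0.026
  outer loop
   vertex 3.9 1.8 0.9
   vertex 3.5 3.3 0.4
   vertex 3.6 2.6 3.8
  endloop
 endfacet
 facet normal -0.041 -0.852 -0.523
  outer loop
   vertex 3.9 1.8 0.9
   vertex 4.0 0.2 3.5
   vertex 1.6 0.5 3.2
  endloop
 endfacet
 facet normal -0.230 -0.731 -0.643
  outer loop
   vertex 3.9 1.8 0.9
   vertex 1.6 0.5 3.2
   vertex 2.0 3.1 0.1
  endloop
 endfacet
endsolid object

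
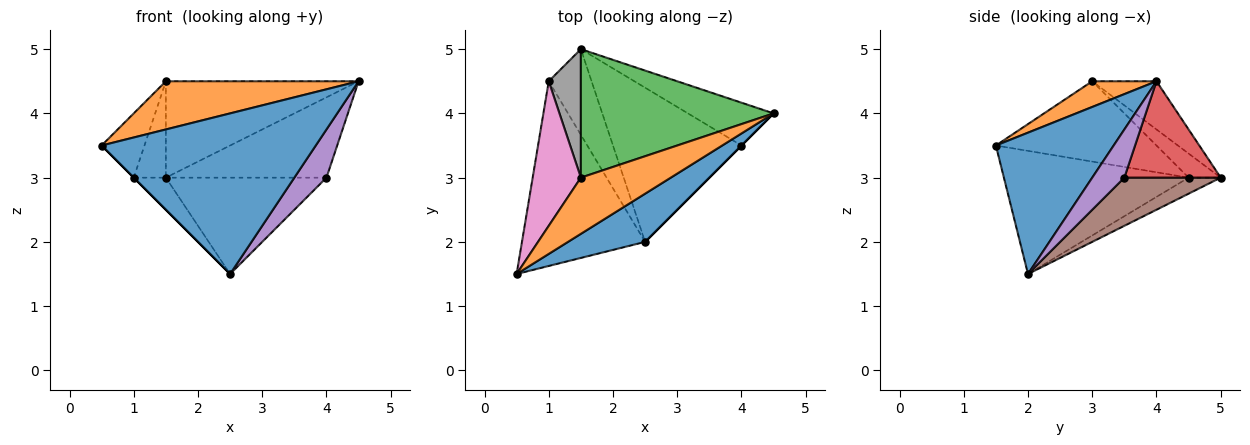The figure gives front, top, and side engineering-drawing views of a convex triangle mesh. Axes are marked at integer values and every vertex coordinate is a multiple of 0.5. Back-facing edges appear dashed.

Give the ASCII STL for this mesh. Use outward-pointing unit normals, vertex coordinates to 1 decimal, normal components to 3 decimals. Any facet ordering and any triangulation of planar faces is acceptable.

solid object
 facet normal 0.466 -0.847 0.254
  outer loop
   vertex 2.5 2.0 1.5
   vertex 4.5 4.0 4.5
   vertex 0.5 1.5 3.5
  endloop
 endfacet
 facet normal 0.212 -0.636 0.742
  outer loop
   vertex 1.5 3.0 4.5
   vertex 0.5 1.5 3.5
   vertex 4.5 4.0 4.5
  endloop
 endfacet
 facet normal -0.196 0.588 0.784
  outer loop
   vertex 1.5 3.0 4.5
   vertex 4.5 4.0 4.5
   vertex 1.5 5.0 3.0
  endloop
 endfacet
 facet normal 0.468 0.780 -0.416
  outer loop
   vertex 4.0 3.5 3.0
   vertex 1.5 5.0 3.0
   vertex 4.5 4.0 4.5
  endloop
 endfacet
 facet normal 0.707 -0.707 0.000
  outer loop
   vertex 4.0 3.5 3.0
   vertex 4.5 4.0 4.5
   vertex 2.5 2.0 1.5
  endloop
 endfacet
 facet normal 0.303 0.505 -0.808
  outer loop
   vertex 4.0 3.5 3.0
   vertex 2.5 2.0 1.5
   vertex 1.5 5.0 3.0
  endloop
 endfacet
 facet normal -0.836 0.223 0.502
  outer loop
   vertex 1.0 4.5 3.0
   vertex 0.5 1.5 3.5
   vertex 1.5 3.0 4.5
  endloop
 endfacet
 facet normal -0.514 0.514 0.686
  outer loop
   vertex 1.0 4.5 3.0
   vertex 1.5 3.0 4.5
   vertex 1.5 5.0 3.0
  endloop
 endfacet
 facet normal -0.707 0.000 -0.707
  outer loop
   vertex 1.0 4.5 3.0
   vertex 2.5 2.0 1.5
   vertex 0.5 1.5 3.5
  endloop
 endfacet
 facet normal -0.331 0.331 -0.883
  outer loop
   vertex 1.0 4.5 3.0
   vertex 1.5 5.0 3.0
   vertex 2.5 2.0 1.5
  endloop
 endfacet
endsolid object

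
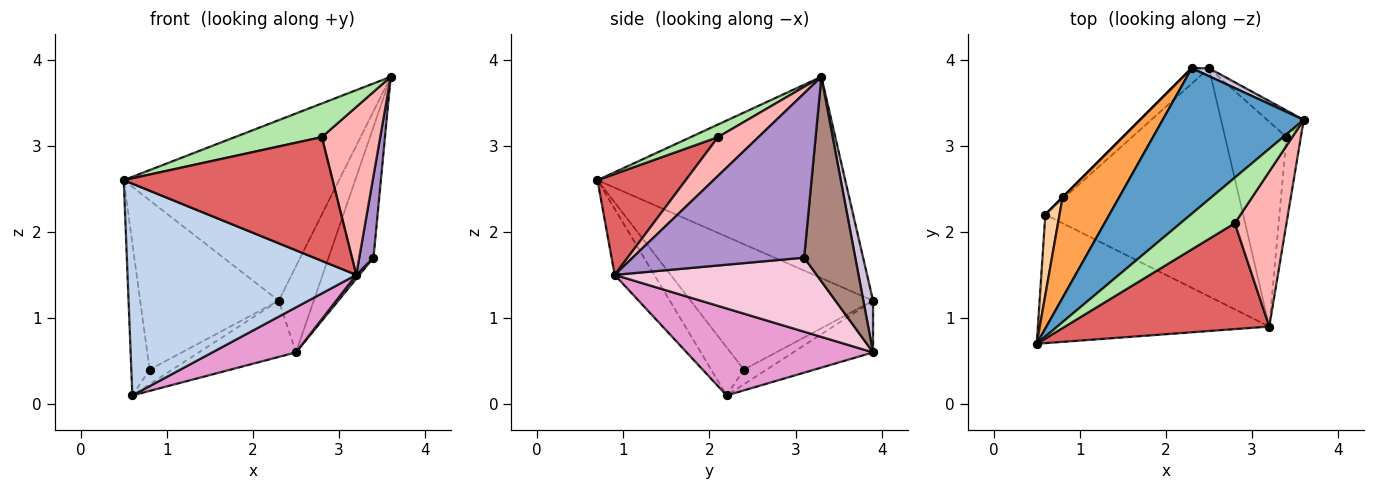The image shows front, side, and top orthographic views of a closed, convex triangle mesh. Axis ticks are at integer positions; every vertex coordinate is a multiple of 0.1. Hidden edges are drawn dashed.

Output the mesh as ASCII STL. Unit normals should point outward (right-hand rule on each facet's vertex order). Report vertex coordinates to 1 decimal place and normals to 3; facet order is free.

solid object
 facet normal -0.667 0.580 0.467
  outer loop
   vertex 2.3 3.9 1.2
   vertex 0.5 0.7 2.6
   vertex 3.6 3.3 3.8
  endloop
 endfacet
 facet normal -0.146 -0.846 -0.513
  outer loop
   vertex 3.2 0.9 1.5
   vertex 0.5 0.7 2.6
   vertex 0.6 2.2 0.1
  endloop
 endfacet
 facet normal -0.749 0.569 0.338
  outer loop
   vertex 0.8 2.4 0.4
   vertex 0.5 0.7 2.6
   vertex 2.3 3.9 1.2
  endloop
 endfacet
 facet normal -0.846 0.472 0.249
  outer loop
   vertex 0.8 2.4 0.4
   vertex 0.6 2.2 0.1
   vertex 0.5 0.7 2.6
  endloop
 endfacet
 facet normal -0.707 0.707 0.000
  outer loop
   vertex 0.8 2.4 0.4
   vertex 2.3 3.9 1.2
   vertex 0.6 2.2 0.1
  endloop
 endfacet
 facet normal 0.183 -0.584 0.791
  outer loop
   vertex 2.8 2.1 3.1
   vertex 3.6 3.3 3.8
   vertex 0.5 0.7 2.6
  endloop
 endfacet
 facet normal 0.306 -0.723 0.619
  outer loop
   vertex 2.8 2.1 3.1
   vertex 0.5 0.7 2.6
   vertex 3.2 0.9 1.5
  endloop
 endfacet
 facet normal 0.453 -0.655 0.605
  outer loop
   vertex 2.8 2.1 3.1
   vertex 3.2 0.9 1.5
   vertex 3.6 3.3 3.8
  endloop
 endfacet
 facet normal 0.993 -0.082 -0.087
  outer loop
   vertex 3.4 3.1 1.7
   vertex 3.6 3.3 3.8
   vertex 3.2 0.9 1.5
  endloop
 endfacet
 facet normal 0.266 0.960 0.089
  outer loop
   vertex 2.5 3.9 0.6
   vertex 2.3 3.9 1.2
   vertex 3.6 3.3 3.8
  endloop
 endfacet
 facet normal 0.744 0.654 -0.133
  outer loop
   vertex 2.5 3.9 0.6
   vertex 3.6 3.3 3.8
   vertex 3.4 3.1 1.7
  endloop
 endfacet
 facet normal -0.621 0.756 -0.207
  outer loop
   vertex 2.5 3.9 0.6
   vertex 0.6 2.2 0.1
   vertex 2.3 3.9 1.2
  endloop
 endfacet
 facet normal 0.396 -0.178 -0.901
  outer loop
   vertex 2.5 3.9 0.6
   vertex 3.2 0.9 1.5
   vertex 0.6 2.2 0.1
  endloop
 endfacet
 facet normal 0.770 -0.012 -0.638
  outer loop
   vertex 2.5 3.9 0.6
   vertex 3.4 3.1 1.7
   vertex 3.2 0.9 1.5
  endloop
 endfacet
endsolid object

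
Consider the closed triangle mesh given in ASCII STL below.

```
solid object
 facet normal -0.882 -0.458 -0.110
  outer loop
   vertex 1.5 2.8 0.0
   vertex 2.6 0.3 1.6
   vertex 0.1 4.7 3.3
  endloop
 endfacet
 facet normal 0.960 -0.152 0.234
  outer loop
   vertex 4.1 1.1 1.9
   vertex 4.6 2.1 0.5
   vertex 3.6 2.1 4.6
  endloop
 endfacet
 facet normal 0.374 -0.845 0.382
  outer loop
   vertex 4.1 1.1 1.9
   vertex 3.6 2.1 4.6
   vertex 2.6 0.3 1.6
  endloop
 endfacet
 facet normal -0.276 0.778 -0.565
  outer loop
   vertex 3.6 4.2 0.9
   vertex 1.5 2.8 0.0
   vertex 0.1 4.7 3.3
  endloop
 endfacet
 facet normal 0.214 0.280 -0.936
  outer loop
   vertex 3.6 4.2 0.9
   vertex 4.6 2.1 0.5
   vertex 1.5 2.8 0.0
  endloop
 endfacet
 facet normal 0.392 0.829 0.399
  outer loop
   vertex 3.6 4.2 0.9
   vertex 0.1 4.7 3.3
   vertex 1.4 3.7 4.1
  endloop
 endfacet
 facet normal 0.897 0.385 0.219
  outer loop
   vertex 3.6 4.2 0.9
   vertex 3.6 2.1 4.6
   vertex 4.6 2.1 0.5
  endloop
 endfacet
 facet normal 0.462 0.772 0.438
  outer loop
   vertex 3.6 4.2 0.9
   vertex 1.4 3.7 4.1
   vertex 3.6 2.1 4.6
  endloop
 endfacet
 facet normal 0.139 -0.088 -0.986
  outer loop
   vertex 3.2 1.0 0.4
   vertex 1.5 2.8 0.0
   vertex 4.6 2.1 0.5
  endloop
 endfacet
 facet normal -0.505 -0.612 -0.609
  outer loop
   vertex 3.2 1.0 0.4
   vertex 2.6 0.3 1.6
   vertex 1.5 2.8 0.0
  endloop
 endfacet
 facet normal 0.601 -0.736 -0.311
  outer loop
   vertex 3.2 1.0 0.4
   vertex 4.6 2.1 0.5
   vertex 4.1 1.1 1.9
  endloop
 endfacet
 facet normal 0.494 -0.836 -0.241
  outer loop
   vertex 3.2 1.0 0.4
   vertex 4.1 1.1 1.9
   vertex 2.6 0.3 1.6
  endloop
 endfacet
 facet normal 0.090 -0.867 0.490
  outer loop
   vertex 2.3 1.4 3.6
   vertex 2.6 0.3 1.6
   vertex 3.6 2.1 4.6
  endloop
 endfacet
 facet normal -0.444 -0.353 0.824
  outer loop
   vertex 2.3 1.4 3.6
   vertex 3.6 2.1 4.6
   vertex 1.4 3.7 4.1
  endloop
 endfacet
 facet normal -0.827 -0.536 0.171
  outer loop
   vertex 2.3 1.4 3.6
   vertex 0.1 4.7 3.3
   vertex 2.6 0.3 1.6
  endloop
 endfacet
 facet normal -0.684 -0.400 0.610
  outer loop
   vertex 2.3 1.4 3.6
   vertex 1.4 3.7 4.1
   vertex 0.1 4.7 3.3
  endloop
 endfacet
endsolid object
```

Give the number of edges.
24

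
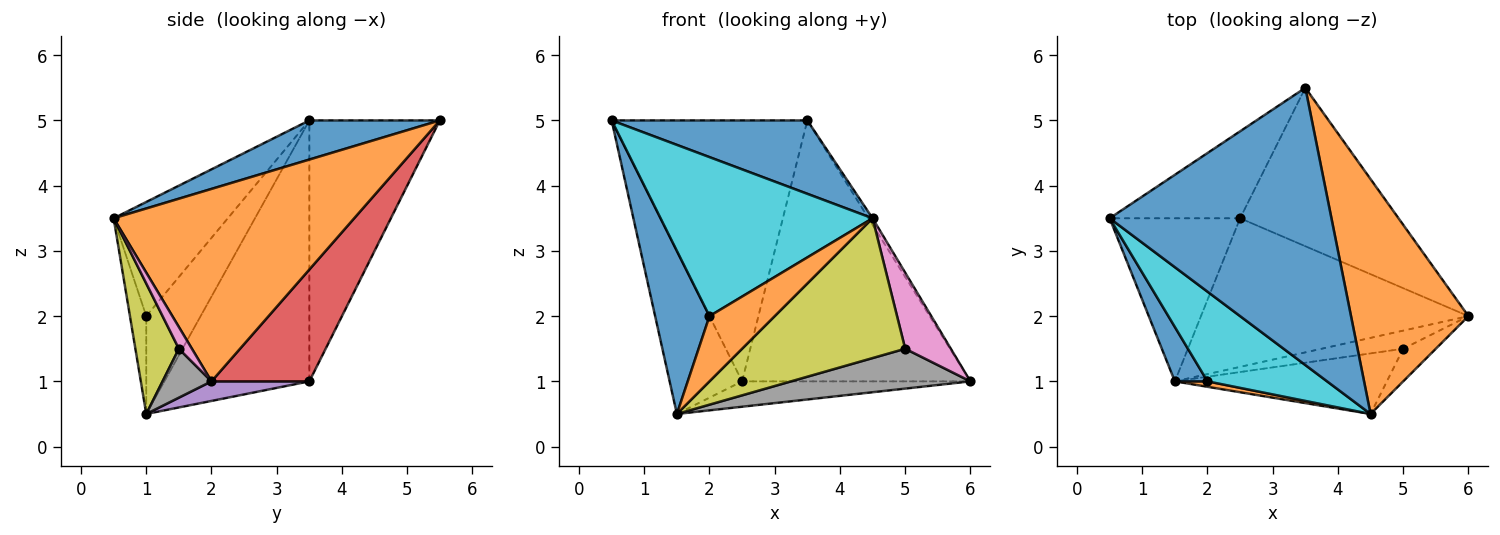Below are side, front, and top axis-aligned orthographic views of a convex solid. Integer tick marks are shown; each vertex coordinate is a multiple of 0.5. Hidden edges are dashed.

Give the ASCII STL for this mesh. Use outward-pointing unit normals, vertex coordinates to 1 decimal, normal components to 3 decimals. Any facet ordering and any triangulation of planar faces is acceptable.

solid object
 facet normal 0.168 -0.252 0.953
  outer loop
   vertex 4.5 0.5 3.5
   vertex 3.5 5.5 5.0
   vertex 0.5 3.5 5.0
  endloop
 endfacet
 facet normal 0.854 0.014 0.521
  outer loop
   vertex 4.5 0.5 3.5
   vertex 6.0 2.0 1.0
   vertex 3.5 5.5 5.0
  endloop
 endfacet
 facet normal -0.535 0.802 -0.267
  outer loop
   vertex 2.5 3.5 1.0
   vertex 0.5 3.5 5.0
   vertex 3.5 5.5 5.0
  endloop
 endfacet
 facet normal 0.344 0.803 -0.487
  outer loop
   vertex 2.5 3.5 1.0
   vertex 3.5 5.5 5.0
   vertex 6.0 2.0 1.0
  endloop
 endfacet
 facet normal 0.072 0.168 -0.983
  outer loop
   vertex 1.5 1.0 0.5
   vertex 2.5 3.5 1.0
   vertex 6.0 2.0 1.0
  endloop
 endfacet
 facet normal -0.816 0.408 -0.408
  outer loop
   vertex 1.5 1.0 0.5
   vertex 0.5 3.5 5.0
   vertex 2.5 3.5 1.0
  endloop
 endfacet
 facet normal 0.254 -0.889 -0.381
  outer loop
   vertex 5.0 1.5 1.5
   vertex 6.0 2.0 1.0
   vertex 4.5 0.5 3.5
  endloop
 endfacet
 facet normal 0.241 -0.884 -0.402
  outer loop
   vertex 5.0 1.5 1.5
   vertex 1.5 1.0 0.5
   vertex 6.0 2.0 1.0
  endloop
 endfacet
 facet normal 0.238 -0.891 -0.386
  outer loop
   vertex 5.0 1.5 1.5
   vertex 4.5 0.5 3.5
   vertex 1.5 1.0 0.5
  endloop
 endfacet
 facet normal -0.425 -0.789 0.445
  outer loop
   vertex 2.0 1.0 2.0
   vertex 4.5 0.5 3.5
   vertex 0.5 3.5 5.0
  endloop
 endfacet
 facet normal -0.688 -0.688 0.229
  outer loop
   vertex 2.0 1.0 2.0
   vertex 0.5 3.5 5.0
   vertex 1.5 1.0 0.5
  endloop
 endfacet
 facet normal -0.242 -0.967 0.081
  outer loop
   vertex 2.0 1.0 2.0
   vertex 1.5 1.0 0.5
   vertex 4.5 0.5 3.5
  endloop
 endfacet
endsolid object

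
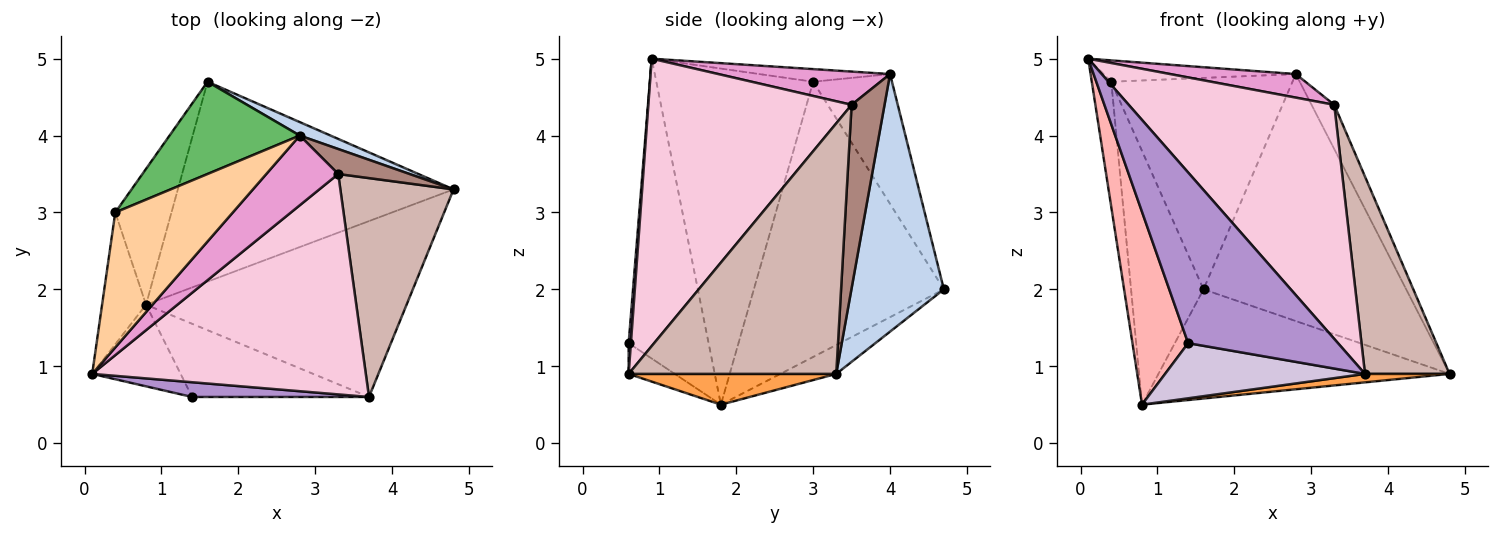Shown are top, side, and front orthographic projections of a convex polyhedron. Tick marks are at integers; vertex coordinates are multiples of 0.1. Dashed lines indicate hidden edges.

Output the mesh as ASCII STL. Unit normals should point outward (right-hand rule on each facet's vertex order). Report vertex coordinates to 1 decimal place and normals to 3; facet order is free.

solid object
 facet normal -0.092 0.477 -0.874
  outer loop
   vertex 0.8 1.8 0.5
   vertex 1.6 4.7 2.0
   vertex 4.8 3.3 0.9
  endloop
 endfacet
 facet normal 0.415 0.909 0.049
  outer loop
   vertex 2.8 4.0 4.8
   vertex 4.8 3.3 0.9
   vertex 1.6 4.7 2.0
  endloop
 endfacet
 facet normal 0.117 -0.048 -0.992
  outer loop
   vertex 3.7 0.6 0.9
   vertex 0.8 1.8 0.5
   vertex 4.8 3.3 0.9
  endloop
 endfacet
 facet normal -0.106 0.155 0.982
  outer loop
   vertex 0.4 3.0 4.7
   vertex 0.1 0.9 5.0
   vertex 2.8 4.0 4.8
  endloop
 endfacet
 facet normal -0.370 0.851 0.372
  outer loop
   vertex 0.4 3.0 4.7
   vertex 2.8 4.0 4.8
   vertex 1.6 4.7 2.0
  endloop
 endfacet
 facet normal -0.984 0.122 -0.129
  outer loop
   vertex 0.4 3.0 4.7
   vertex 0.8 1.8 0.5
   vertex 0.1 0.9 5.0
  endloop
 endfacet
 facet normal -0.918 0.350 -0.187
  outer loop
   vertex 0.4 3.0 4.7
   vertex 1.6 4.7 2.0
   vertex 0.8 1.8 0.5
  endloop
 endfacet
 facet normal -0.798 -0.556 -0.235
  outer loop
   vertex 1.4 0.6 1.3
   vertex 0.1 0.9 5.0
   vertex 0.8 1.8 0.5
  endloop
 endfacet
 facet normal 0.015 -0.996 0.086
  outer loop
   vertex 1.4 0.6 1.3
   vertex 3.7 0.6 0.9
   vertex 0.1 0.9 5.0
  endloop
 endfacet
 facet normal -0.138 -0.596 -0.791
  outer loop
   vertex 1.4 0.6 1.3
   vertex 0.8 1.8 0.5
   vertex 3.7 0.6 0.9
  endloop
 endfacet
 facet normal 0.784 0.540 0.305
  outer loop
   vertex 3.3 3.5 4.4
   vertex 4.8 3.3 0.9
   vertex 2.8 4.0 4.8
  endloop
 endfacet
 facet normal 0.854 -0.348 0.386
  outer loop
   vertex 3.3 3.5 4.4
   vertex 3.7 0.6 0.9
   vertex 4.8 3.3 0.9
  endloop
 endfacet
 facet normal 0.401 -0.293 0.868
  outer loop
   vertex 3.3 3.5 4.4
   vertex 2.8 4.0 4.8
   vertex 0.1 0.9 5.0
  endloop
 endfacet
 facet normal 0.584 -0.591 0.556
  outer loop
   vertex 3.3 3.5 4.4
   vertex 0.1 0.9 5.0
   vertex 3.7 0.6 0.9
  endloop
 endfacet
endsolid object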